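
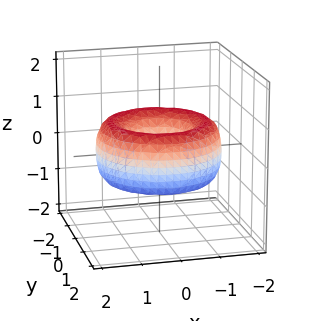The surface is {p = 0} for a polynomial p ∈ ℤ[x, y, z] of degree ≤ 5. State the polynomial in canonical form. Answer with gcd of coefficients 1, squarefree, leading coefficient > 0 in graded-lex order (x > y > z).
1. deg p = 4.
2. By symmetry, the surface is invariant under rotation about z: p = q(x² + y², z).
3. From the visible intercepts: a circular section at z = 0 has radius between 0 and 1; the surface avoids every integer z-axis point in the box.
4. Assembling these constraints gives the stated polynomial.

x^4 + 2*x^2*y^2 + y^4 - 3*x^2 - 3*y^2 + 2*z^2 + 1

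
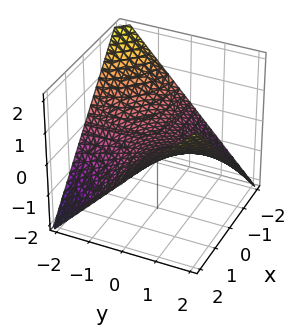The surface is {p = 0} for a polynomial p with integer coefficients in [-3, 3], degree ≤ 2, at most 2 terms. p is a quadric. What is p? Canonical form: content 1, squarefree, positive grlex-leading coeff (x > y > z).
(a) Degree: a hyperbolic paraboloid; a quadric, so deg p = 2.
(b) Reading off the gridlines: every point of the y-axis in the box is on the surface; the visible x-axis segment lies entirely on the surface; it crosses the z-axis at the gridline z = 0.
(c) Matching integer coefficients to the picture gives p.

x*y - 2*z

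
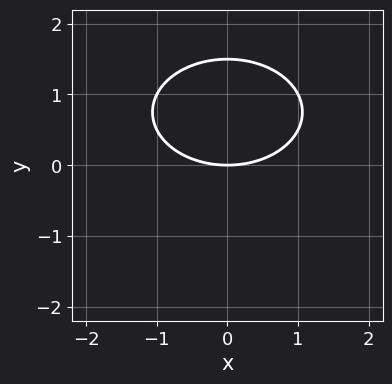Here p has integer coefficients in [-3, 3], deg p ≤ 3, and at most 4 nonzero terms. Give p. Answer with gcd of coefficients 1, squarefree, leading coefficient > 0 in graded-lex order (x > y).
x^2 + 2*y^2 - 3*y

First, degree: no degree-1 curve has this shape, so deg p = 2.
Next, symmetries: the x ↦ −x reflection is a symmetry, so x appears only in even powers.
Next, observable constraints: one x-axis crossing is at x = 0; it crosses the y-axis at the gridline y = 0.
Finally, the integer polynomial consistent with all of this is the stated p.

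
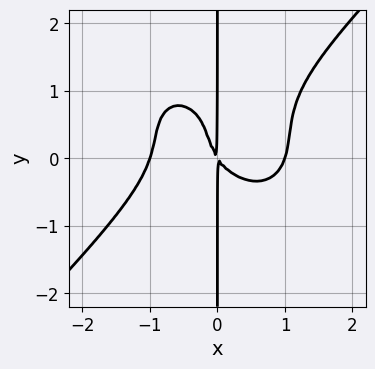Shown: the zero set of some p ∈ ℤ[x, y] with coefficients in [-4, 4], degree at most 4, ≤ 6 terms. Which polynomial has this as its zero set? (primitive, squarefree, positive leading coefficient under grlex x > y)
3*x^4 - 3*x*y^3 + 3*x*y^2 - 3*x^2 - 2*x*y

(a) Degree: the shape is more complex than any degree-3 curve, so deg p = 4.
(b) Checking where it meets the axes: the visible y-axis segment lies entirely on the curve; the x-axis gridline crossings are at x ∈ {-1, 1}.
(c) Together with the visible shape, these determine p as stated.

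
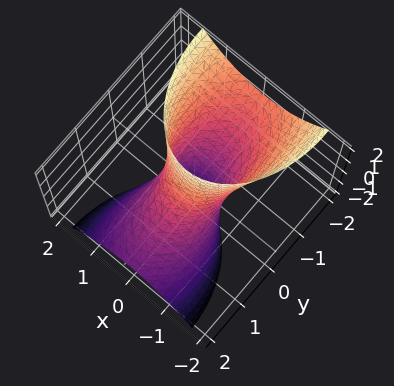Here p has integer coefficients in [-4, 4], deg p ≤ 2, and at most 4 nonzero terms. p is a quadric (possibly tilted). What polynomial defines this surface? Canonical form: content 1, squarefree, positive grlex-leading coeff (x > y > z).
2*x^2 + y^2 + 2*y*z - 1

deg p = 2.
Checking where it meets the axes: the y-axis gridline crossings are at y ∈ {-1, 1}; it misses every integer gridline on the z-axis.
Fitting integer coefficients to these (and the overall shape) gives p.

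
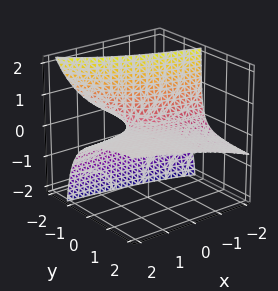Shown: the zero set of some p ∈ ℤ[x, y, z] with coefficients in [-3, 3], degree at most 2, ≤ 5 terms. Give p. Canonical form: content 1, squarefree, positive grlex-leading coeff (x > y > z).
x*y - x*z - 3*y*z - 3*z

First, degree: no degree-1 surface has this shape, so deg p = 2.
Next, reading off the gridlines: it meets the z-axis at z = 0 (among the integer gridlines); the visible y-axis segment lies entirely on the surface.
Finally, putting this together gives p. Check: (-2, 0, 0) on the x-axis lies on the surface, and p(-2, 0, 0) = 0. ✓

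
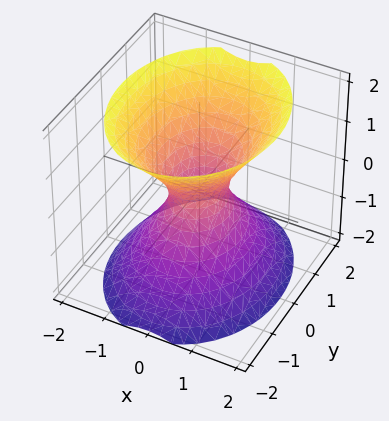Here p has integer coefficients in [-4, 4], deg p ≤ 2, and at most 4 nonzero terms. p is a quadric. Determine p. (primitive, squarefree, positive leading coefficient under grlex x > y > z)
Degree: an hourglass — one-sheet hyperboloid; a quadric, so deg p = 2.
Symmetries: the x ↦ −x reflection is a symmetry, so x appears only in even powers; mirror symmetry y ↦ −y ⇒ only even powers of y; mirror symmetry z ↦ −z ⇒ only even powers of z.
Reading off the gridlines: it misses every integer gridline on the z-axis.
Together with the visible shape, these determine p as stated.

3*x^2 + 2*y^2 - 2*z^2 - 1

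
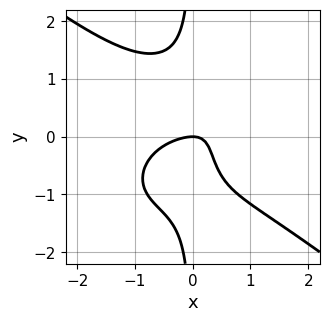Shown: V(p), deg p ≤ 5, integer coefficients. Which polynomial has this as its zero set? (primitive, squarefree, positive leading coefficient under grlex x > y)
x^4 + 2*x*y^3 + x^2 - 2*x*y + y

deg p = 4.
Checking where it meets the axes: one x-axis crossing is at x = 0; it crosses the y-axis at the gridline y = 0.
Matching integer coefficients to the picture gives p.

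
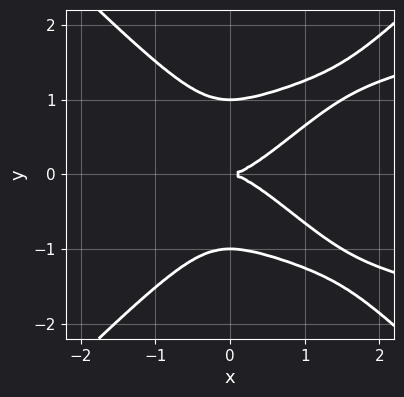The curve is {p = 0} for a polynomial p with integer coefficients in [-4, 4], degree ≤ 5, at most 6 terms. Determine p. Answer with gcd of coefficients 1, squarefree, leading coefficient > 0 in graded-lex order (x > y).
3*x^2*y^2 - 3*y^4 - 2*x^3 + 3*y^2

1. deg p = 4. A generic line meets the curve in up to 4 points.
2. Symmetries: the y ↦ −y reflection is a symmetry, so y appears only in even powers.
3. Against the integer gridlines: it meets the x-axis at x = 0 (among the integer gridlines); among the integer gridlines, it crosses the y-axis at y ∈ {-1, 0, 1}.
4. Putting this together gives p.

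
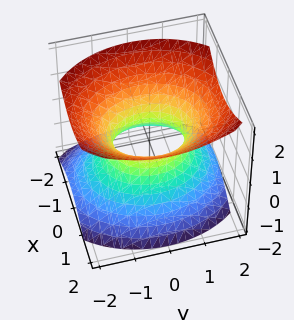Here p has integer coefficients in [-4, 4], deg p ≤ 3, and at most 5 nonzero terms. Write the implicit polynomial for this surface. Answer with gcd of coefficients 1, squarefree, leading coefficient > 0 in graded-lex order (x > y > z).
3*x^2 - x*z + 2*y^2 - 3*z^2 - 2

(a) Degree: no degree-1 surface has this shape, so deg p = 2.
(b) From the axis intercepts and sections: it misses every integer gridline on the z-axis; among the integer gridlines, it crosses the y-axis at y ∈ {-1, 1}.
(c) Fitting integer coefficients to these (and the overall shape) gives p.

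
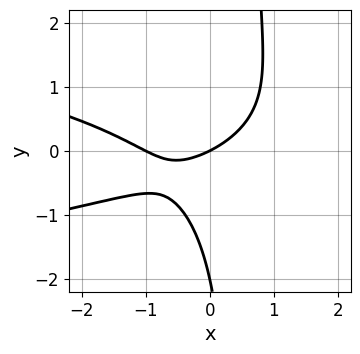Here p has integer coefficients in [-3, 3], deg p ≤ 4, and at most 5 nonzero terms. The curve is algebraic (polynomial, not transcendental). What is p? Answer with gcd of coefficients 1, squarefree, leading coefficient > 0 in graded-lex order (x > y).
2*x*y^2 + x^2 - y^2 + x - 2*y

Degree: no degree-2 curve has this shape, so deg p = 3.
Checking where it meets the axes: the x-axis gridline crossings are at x ∈ {-1, 0}; among the integer gridlines, it crosses the y-axis at y ∈ {-2, 0}.
Fitting integer coefficients to these (and the overall shape) gives p.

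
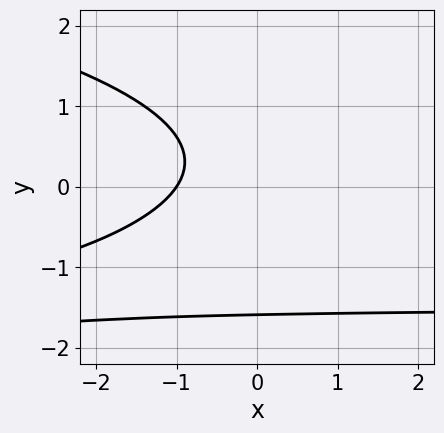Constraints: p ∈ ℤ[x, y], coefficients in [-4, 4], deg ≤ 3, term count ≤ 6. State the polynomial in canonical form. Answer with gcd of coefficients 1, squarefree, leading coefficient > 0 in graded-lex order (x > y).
2*y^3 + 2*x*y + 2*y^2 + 3*x + 3

Degree: the shape is more complex than any degree-2 curve, so deg p = 3.
Reading off the gridlines: one x-axis crossing is at x = -1.
The integer polynomial consistent with all of this is the stated p.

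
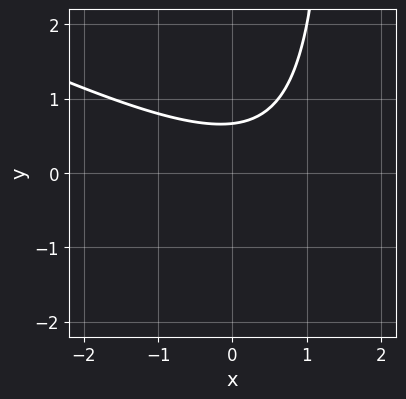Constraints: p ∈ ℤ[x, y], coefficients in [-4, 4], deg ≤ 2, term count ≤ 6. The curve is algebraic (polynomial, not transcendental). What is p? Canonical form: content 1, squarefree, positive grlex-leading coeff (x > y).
x^2 + 2*x*y - x - 3*y + 2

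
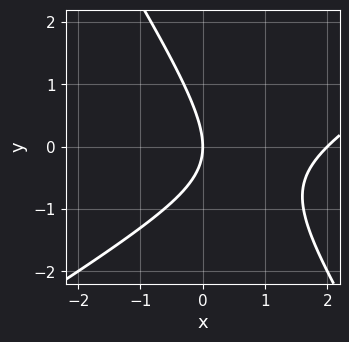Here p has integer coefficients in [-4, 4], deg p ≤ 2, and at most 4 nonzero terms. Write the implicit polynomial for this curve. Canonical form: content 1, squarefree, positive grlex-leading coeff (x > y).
1. deg p = 2. No degree-1 curve has this shape.
2. Checking where it meets the axes: the x-axis gridline crossings are at x ∈ {0, 2}; it meets the y-axis at y = 0 (among the integer gridlines).
3. These observations pin down the coefficients.

x^2 - x*y - y^2 - 2*x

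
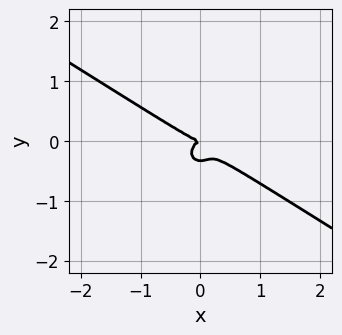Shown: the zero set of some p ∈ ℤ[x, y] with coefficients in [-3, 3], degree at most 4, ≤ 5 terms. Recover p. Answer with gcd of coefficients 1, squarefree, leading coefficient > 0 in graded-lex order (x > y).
2*x^3 + 2*x^2*y + 3*y^3 + y^2

1. deg p = 3.
2. Against the integer gridlines: one y-axis crossing is at y = 0; it meets the x-axis at x = 0 (among the integer gridlines).
3. Together with the visible shape, these determine p as stated.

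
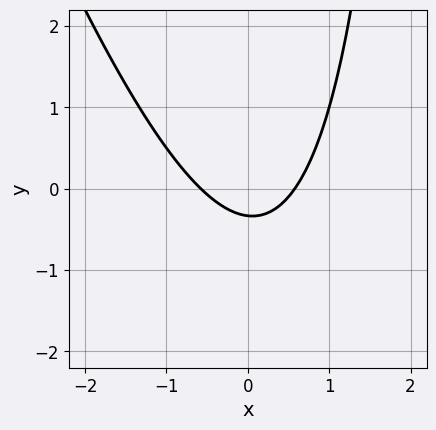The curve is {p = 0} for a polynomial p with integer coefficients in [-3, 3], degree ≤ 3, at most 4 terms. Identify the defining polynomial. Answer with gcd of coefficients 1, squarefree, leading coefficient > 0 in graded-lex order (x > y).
3*x^2 + x*y - 3*y - 1

1. Degree: no degree-1 curve has this shape, so deg p = 2.
2. The integer polynomial consistent with all of this is the stated p.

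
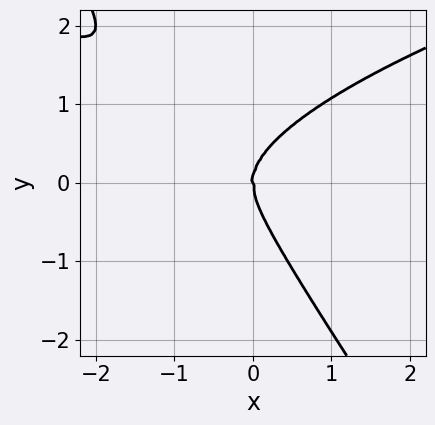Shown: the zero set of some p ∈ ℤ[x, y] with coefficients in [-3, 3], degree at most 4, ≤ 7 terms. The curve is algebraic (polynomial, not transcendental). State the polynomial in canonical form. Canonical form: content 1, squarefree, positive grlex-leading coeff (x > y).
3*x*y^3 + 2*y^4 - 2*x^3 - 2*x^2*y - 2*x*y^2

First, degree: the shape is more complex than any degree-3 curve, so deg p = 4.
Next, observable constraints: it meets the y-axis at y = 0 (among the integer gridlines); it crosses the x-axis at the gridline x = 0.
Finally, assembling these constraints gives the stated polynomial.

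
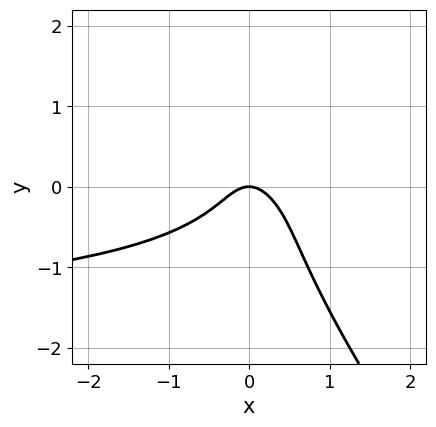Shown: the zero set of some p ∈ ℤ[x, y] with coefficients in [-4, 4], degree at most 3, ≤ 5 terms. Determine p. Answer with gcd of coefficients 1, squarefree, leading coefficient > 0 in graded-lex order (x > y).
x^2*y + 2*x*y^2 + y^3 + 2*x^2 + y

(a) The degree is 3 — a generic line meets the curve in up to 3 points.
(b) Reading off the gridlines: one y-axis crossing is at y = 0; it meets the x-axis at x = 0 (among the integer gridlines).
(c) Putting this together gives p.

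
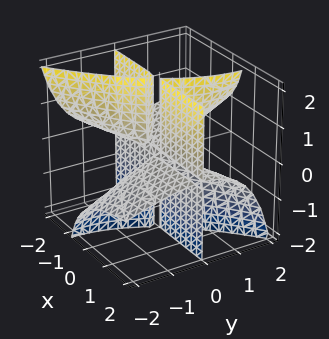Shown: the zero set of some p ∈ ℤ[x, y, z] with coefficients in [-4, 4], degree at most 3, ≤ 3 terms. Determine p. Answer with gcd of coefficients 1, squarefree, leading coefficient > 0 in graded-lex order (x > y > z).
The picture has 2 separate pieces.
deg p = 3.
From the axis intercepts and sections: it meets the y-axis at y = 0 (among the integer gridlines); every point of the z-axis in the box is on the surface.
Matching integer coefficients to the picture gives p.

3*x*y*z + y^3 - 2*y^2*z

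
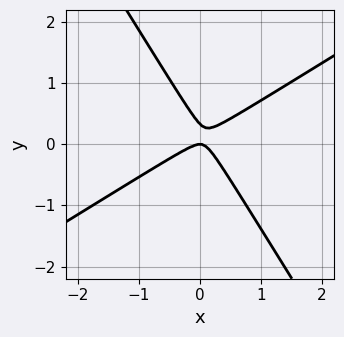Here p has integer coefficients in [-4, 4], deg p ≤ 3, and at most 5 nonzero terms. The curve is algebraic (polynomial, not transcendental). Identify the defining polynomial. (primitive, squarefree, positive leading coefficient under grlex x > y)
1. The degree is 2 — no degree-1 curve has this shape.
2. From the axis intercepts and sections: it meets the y-axis at y = 0 (among the integer gridlines); one x-axis crossing is at x = 0.
3. Matching integer coefficients to the picture gives p.

3*x^2 - 3*x*y - 3*y^2 + y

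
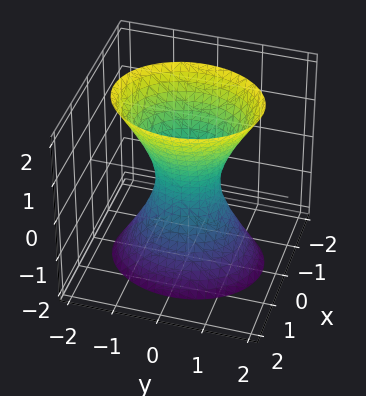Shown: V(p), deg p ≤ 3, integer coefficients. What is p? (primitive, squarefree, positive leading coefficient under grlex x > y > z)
1. The degree is 2 — an hourglass — one-sheet hyperboloid; a quadric.
2. Symmetries: mirror symmetry x ↦ −x ⇒ only even powers of x; mirror symmetry z ↦ −z ⇒ only even powers of z; mirror symmetry y ↦ −y ⇒ only even powers of y.
3. Reading off the gridlines: no z-intercept at any integer in the box.
4. Putting this together gives p.

3*x^2 + 2*y^2 - z^2 - 1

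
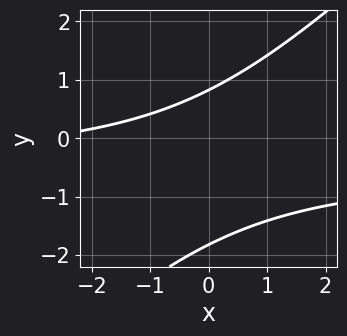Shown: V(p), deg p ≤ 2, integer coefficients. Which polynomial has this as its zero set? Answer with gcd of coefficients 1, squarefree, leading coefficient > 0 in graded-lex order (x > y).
1. The degree is 2 — a generic line meets the curve in up to 2 points.
2. Against the integer gridlines: it misses every integer gridline on the x-axis.
3. Together with the visible shape, these determine p as stated.

2*x*y - 2*y^2 + x - 2*y + 3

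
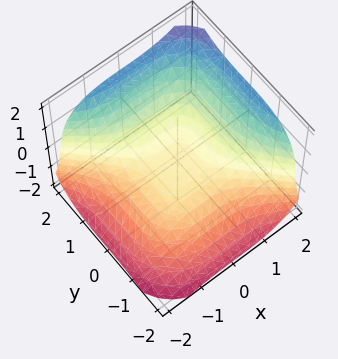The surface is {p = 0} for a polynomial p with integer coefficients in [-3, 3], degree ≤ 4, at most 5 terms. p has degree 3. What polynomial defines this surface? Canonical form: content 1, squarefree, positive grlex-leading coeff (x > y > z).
(a) Degree: no degree-2 surface has this shape, so deg p = 3.
(b) Putting this together gives p.

2*x^3 + 2*y^3 - 2*z^3 - 3*z - 1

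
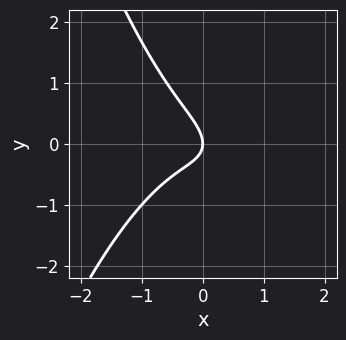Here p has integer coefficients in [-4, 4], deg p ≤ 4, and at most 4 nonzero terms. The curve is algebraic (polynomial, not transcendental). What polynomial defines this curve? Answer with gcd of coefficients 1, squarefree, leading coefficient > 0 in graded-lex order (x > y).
3*x^3 + 2*x*y + 3*y^2 + 2*x

1. Degree: no degree-2 curve has this shape, so deg p = 3.
2. From the visible intercepts: it meets the x-axis at x = 0 (among the integer gridlines); it meets the y-axis at y = 0 (among the integer gridlines).
3. Matching integer coefficients to the picture gives p.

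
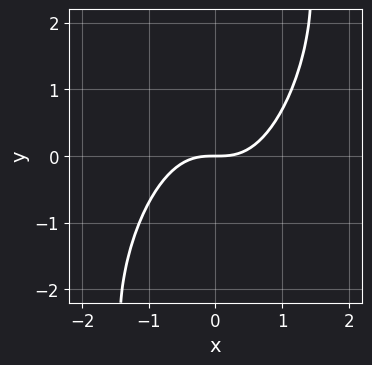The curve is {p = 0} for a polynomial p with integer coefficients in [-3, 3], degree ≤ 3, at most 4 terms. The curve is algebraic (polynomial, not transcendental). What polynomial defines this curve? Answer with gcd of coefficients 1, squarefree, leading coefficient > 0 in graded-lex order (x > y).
3*x^3 - 2*x^2*y + x*y^2 - 3*y

(a) The degree is 3 — the shape is more complex than any degree-2 curve.
(b) From the axis intercepts and sections: one y-axis crossing is at y = 0; it meets the x-axis at x = 0 (among the integer gridlines).
(c) These observations pin down the coefficients.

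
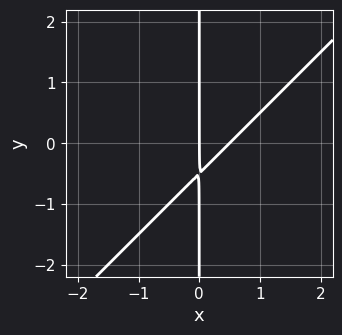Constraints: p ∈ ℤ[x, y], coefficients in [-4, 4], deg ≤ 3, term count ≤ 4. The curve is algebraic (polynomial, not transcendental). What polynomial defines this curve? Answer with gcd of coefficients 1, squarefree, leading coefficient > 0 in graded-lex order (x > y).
2*x^2 - 2*x*y - x

Degree: a generic line meets the curve in up to 2 points, so deg p = 2.
Against the integer gridlines: every point of the y-axis in the box is on the curve; it crosses the x-axis at the gridline x = 0.
Solving for integer coefficients yields p as stated.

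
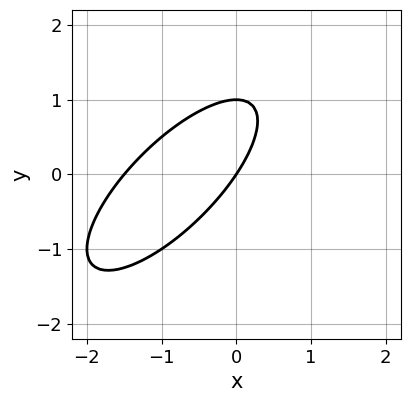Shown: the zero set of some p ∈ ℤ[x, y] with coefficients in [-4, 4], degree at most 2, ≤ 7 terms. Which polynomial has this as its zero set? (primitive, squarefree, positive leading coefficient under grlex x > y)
2*x^2 - 3*x*y + 2*y^2 + 3*x - 2*y

First, degree: a generic line meets the curve in up to 2 points, so deg p = 2.
Then, reading off the gridlines: one x-axis crossing is at x = 0; among the integer gridlines, it crosses the y-axis at y ∈ {0, 1}.
Finally, assembling these constraints gives the stated polynomial.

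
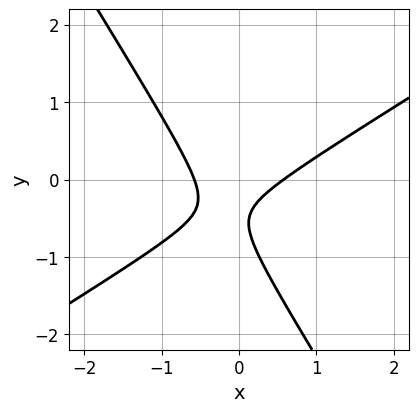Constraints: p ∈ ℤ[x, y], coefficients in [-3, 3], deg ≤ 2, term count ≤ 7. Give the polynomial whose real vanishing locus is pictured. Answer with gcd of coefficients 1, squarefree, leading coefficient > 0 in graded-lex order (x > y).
1. The degree is 2 — a generic line meets the curve in up to 2 points.
2. From the axis intercepts and sections: it misses every integer gridline on the y-axis.
3. Fitting integer coefficients to these (and the overall shape) gives p.

3*x^2 - 3*x*y - 3*y^2 - 3*y - 1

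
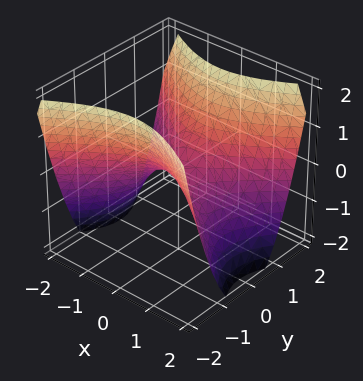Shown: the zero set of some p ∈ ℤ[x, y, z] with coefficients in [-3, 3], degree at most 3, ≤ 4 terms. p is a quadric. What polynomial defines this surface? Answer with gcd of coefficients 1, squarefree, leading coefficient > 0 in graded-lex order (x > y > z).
2*x^2 - 3*y^2 + 3*z

Degree: a hyperbolic paraboloid; a quadric, so deg p = 2.
Symmetries: mirror symmetry y ↦ −y ⇒ only even powers of y; the x ↦ −x reflection is a symmetry, so x appears only in even powers.
Reading off the gridlines: it meets the z-axis at z = 0 (among the integer gridlines); it meets the x-axis at x = 0 (among the integer gridlines).
These observations pin down the coefficients.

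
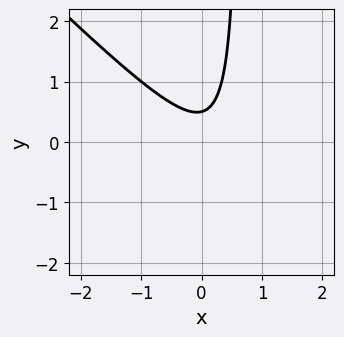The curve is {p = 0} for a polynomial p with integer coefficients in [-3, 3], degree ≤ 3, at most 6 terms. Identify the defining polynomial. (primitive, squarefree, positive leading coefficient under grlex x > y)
3*x^2 + 3*x*y - x - 2*y + 1

First, deg p = 2.
Then, observable constraints: no x-intercept at any integer in the box.
Finally, the integer polynomial consistent with all of this is the stated p.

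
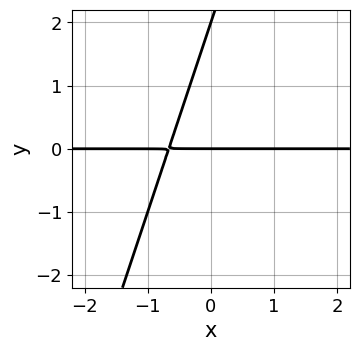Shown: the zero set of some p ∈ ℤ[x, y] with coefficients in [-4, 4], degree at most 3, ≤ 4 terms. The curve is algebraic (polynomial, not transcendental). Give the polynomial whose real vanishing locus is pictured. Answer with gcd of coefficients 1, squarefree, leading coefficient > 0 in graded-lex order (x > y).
3*x*y - y^2 + 2*y

First, the degree is 2 — the shape is more complex than any degree-1 curve.
Next, against the integer gridlines: every point of the x-axis in the box is on the curve; among the integer gridlines, it crosses the y-axis at y ∈ {0, 2}.
Finally, these observations pin down the coefficients.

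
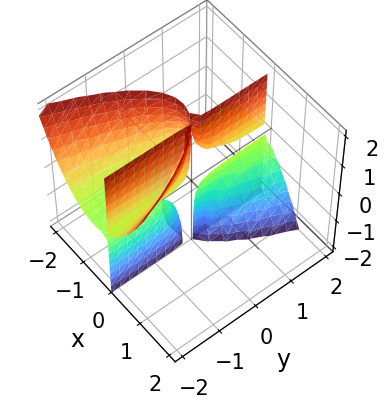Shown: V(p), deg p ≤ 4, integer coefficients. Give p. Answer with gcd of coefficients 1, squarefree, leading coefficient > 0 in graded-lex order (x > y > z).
3*x^3 + 2*x*y*z + 3*x^2

(a) I count 3 distinct pieces. Treating them together as one polynomial.
(b) The degree is 3 — no degree-2 surface has this shape.
(c) From the visible intercepts: every point of the y-axis in the box is on the surface; one x-axis crossing is at x = -1.
(d) The integer polynomial consistent with all of this is the stated p.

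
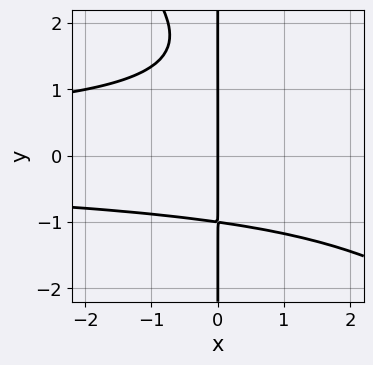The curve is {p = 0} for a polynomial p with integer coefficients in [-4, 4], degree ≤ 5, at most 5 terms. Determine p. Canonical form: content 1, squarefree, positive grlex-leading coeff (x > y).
x^2*y^2 + x*y^3 - 2*x*y^2 + 3*x

(a) The degree is 4 — the shape is more complex than any degree-3 curve.
(b) From the visible intercepts: it meets the x-axis at x = 0 (among the integer gridlines); every point of the y-axis in the box is on the curve.
(c) Together with the visible shape, these determine p as stated.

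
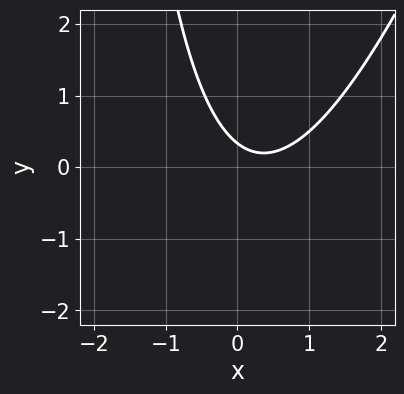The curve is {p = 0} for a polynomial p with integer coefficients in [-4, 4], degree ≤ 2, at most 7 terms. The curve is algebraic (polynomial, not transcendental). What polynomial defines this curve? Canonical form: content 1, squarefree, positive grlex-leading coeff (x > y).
(a) Degree: the shape is more complex than any degree-1 curve, so deg p = 2.
(b) Reading off the gridlines: the curve avoids every integer x-axis point in the box.
(c) Solving for integer coefficients yields p as stated.

3*x^2 - x*y - 2*x - 3*y + 1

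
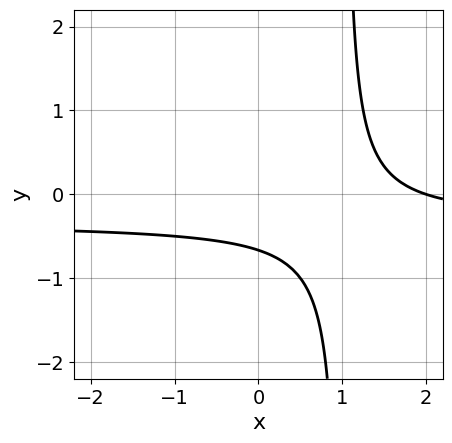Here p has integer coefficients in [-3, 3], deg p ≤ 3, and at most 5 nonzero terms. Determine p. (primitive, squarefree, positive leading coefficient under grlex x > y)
1. Degree: no degree-1 curve has this shape, so deg p = 2.
2. From the visible intercepts: it crosses the x-axis at the gridline x = 2.
3. These observations pin down the coefficients.

3*x*y + x - 3*y - 2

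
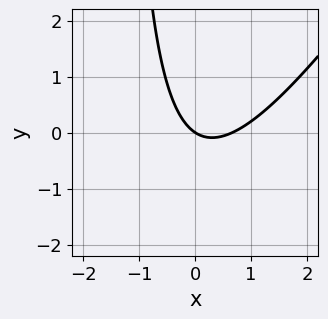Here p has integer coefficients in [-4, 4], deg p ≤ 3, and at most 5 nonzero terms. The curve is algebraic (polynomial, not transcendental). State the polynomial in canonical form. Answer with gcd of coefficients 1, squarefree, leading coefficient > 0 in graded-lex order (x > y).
First, deg p = 2. No degree-1 curve has this shape.
Next, checking where it meets the axes: it crosses the x-axis at the gridline x = 0; one y-axis crossing is at y = 0.
Finally, the integer polynomial consistent with all of this is the stated p.

3*x^2 - 2*x*y - 2*x - 3*y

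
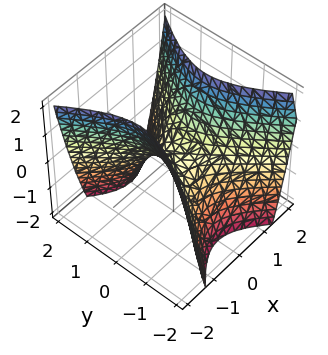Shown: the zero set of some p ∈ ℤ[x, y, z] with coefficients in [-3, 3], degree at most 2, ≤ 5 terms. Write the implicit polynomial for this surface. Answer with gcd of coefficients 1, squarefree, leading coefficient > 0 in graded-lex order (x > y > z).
(a) The degree is 2 — a saddle surface; a quadric.
(b) Symmetries: it's symmetric under y → −y, forcing even powers of y; mirror symmetry x ↦ −x ⇒ only even powers of x.
(c) Reading off the gridlines: it crosses the y-axis at the gridline y = 0; it meets the z-axis at z = 0 (among the integer gridlines).
(d) Putting this together gives p.

3*x^2 - 2*y^2 - 2*z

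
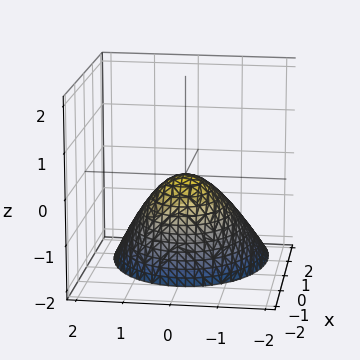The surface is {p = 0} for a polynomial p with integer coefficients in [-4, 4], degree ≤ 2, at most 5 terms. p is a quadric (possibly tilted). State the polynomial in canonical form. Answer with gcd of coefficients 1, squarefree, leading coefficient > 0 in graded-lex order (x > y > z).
2*x^2 + 2*x*z + 3*y^2 + 3*z

1. The degree is 2 — the shape is more complex than any degree-1 surface.
2. Against the integer gridlines: it meets the y-axis at y = 0 (among the integer gridlines); it crosses the x-axis at the gridline x = 0; it crosses the z-axis at the gridline z = 0.
3. Putting this together gives p.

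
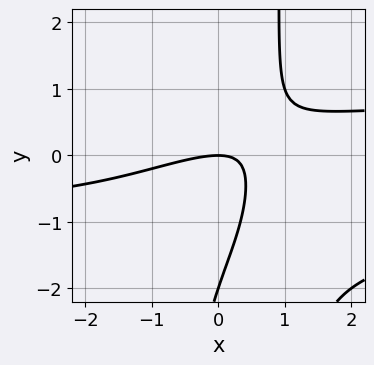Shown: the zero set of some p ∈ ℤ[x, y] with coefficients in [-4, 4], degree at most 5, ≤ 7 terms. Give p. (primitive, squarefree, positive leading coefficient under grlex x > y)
1. The degree is 4 — the shape is more complex than any degree-3 curve.
2. Observable constraints: the y-axis gridline crossings are at y ∈ {-2, 0}; it crosses the x-axis at the gridline x = 0.
3. The integer polynomial consistent with all of this is the stated p.

x^2*y^2 - x^2 + 3*x*y - y^2 - 2*y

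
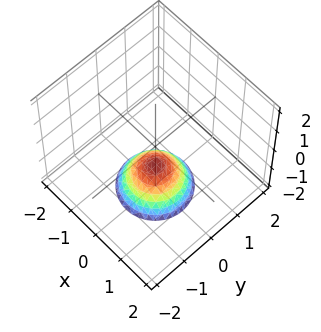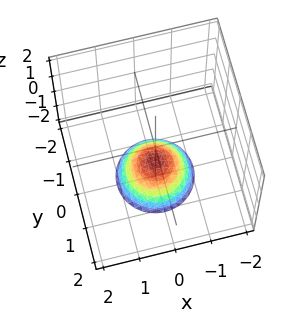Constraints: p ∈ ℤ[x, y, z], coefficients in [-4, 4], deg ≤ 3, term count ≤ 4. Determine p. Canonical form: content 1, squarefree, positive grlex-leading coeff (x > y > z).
x^2 + y^2 + z + 1

First, deg p = 2. The shape is more complex than any degree-1 surface.
Next, by symmetry, every cross-section ⟂ z is a circle, so x, y appear only via x² + y².
Then, observable constraints: it misses every integer gridline on the x-axis; a circular section at z = -2 has radius exactly 1; one z-axis crossing is at z = -1; no y-intercept at any integer in the box.
Finally, matching integer coefficients to the picture gives p.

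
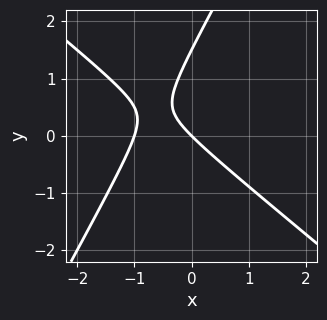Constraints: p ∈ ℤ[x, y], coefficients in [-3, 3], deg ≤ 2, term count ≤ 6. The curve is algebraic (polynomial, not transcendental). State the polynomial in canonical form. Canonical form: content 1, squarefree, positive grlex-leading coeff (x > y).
3*x^2 + 2*x*y - 2*y^2 + 3*x + 3*y

The degree is 2 — a generic line meets the curve in up to 2 points.
From the visible intercepts: among the integer gridlines, it crosses the x-axis at x ∈ {-1, 0}; it meets the y-axis at y = 0 (among the integer gridlines).
These observations pin down the coefficients.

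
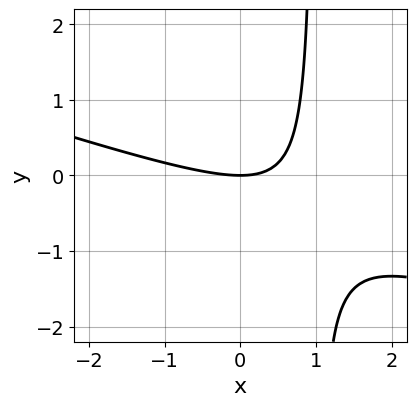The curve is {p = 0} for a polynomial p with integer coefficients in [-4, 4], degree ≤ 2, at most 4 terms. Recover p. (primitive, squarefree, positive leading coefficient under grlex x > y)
The degree is 2 — a generic line meets the curve in up to 2 points.
Observable constraints: it crosses the y-axis at the gridline y = 0; it meets the x-axis at x = 0 (among the integer gridlines).
The integer polynomial consistent with all of this is the stated p.

x^2 + 3*x*y - 3*y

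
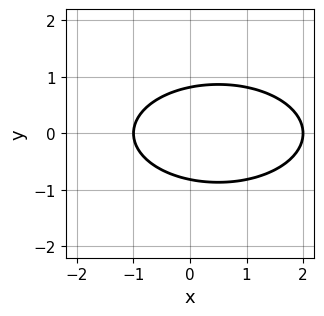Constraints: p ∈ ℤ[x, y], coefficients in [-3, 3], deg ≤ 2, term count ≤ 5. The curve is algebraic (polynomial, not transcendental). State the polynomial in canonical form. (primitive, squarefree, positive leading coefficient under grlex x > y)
x^2 + 3*y^2 - x - 2

First, the degree is 2 — a generic line meets the curve in up to 2 points.
Then, symmetries: it's symmetric under y → −y, forcing even powers of y.
Next, observable constraints: the x-axis gridline crossings are at x ∈ {-1, 2}.
Finally, putting this together gives p.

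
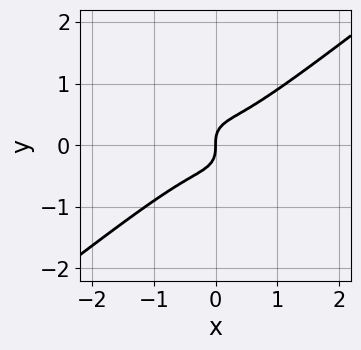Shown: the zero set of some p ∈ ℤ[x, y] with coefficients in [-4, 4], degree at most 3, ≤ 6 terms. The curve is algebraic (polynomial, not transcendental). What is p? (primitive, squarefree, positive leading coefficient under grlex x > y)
The degree is 3 — the shape is more complex than any degree-2 curve.
Reading off the gridlines: one x-axis crossing is at x = 0; it meets the y-axis at y = 0 (among the integer gridlines).
The integer polynomial consistent with all of this is the stated p.

3*x^3 - 2*x^2*y - 3*y^3 + x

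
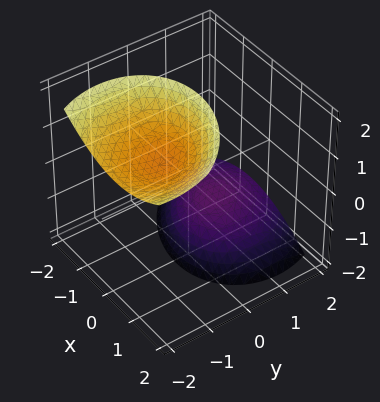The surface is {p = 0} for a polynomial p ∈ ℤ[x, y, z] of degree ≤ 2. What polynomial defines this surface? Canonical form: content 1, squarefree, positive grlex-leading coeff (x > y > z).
1. There are 2 components. They look like related sheets of one shape, so recover p as a whole.
2. deg p = 2. The shape is more complex than any degree-1 surface.
3. Observable constraints: the surface avoids every integer y-axis point in the box; it misses every integer gridline on the x-axis.
4. Putting this together gives p.

2*x^2 + x*y + 2*y^2 + 3*y*z - z^2 + 2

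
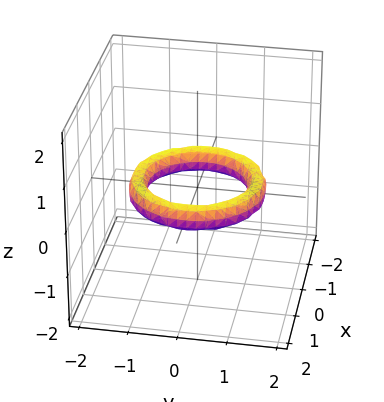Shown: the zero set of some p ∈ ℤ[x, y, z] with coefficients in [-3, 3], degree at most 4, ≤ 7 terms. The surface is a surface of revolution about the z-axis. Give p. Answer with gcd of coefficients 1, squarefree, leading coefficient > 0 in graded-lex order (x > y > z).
x^4 + 2*x^2*y^2 + y^4 - 3*x^2 - 3*y^2 + 3*z^2 + 2

(a) The degree is 4 — no degree-3 surface has this shape.
(b) Symmetries: rotational symmetry about the z-axis ⇒ p depends on x, y only through x² + y².
(c) From the visible intercepts: among the integer gridlines, it crosses the x-axis at x ∈ {-1, 1}; the surface avoids every integer z-axis point in the box.
(d) These observations pin down the coefficients. Check: (0, 1, 0) on the y-axis lies on the surface, and p(0, 1, 0) = 0. ✓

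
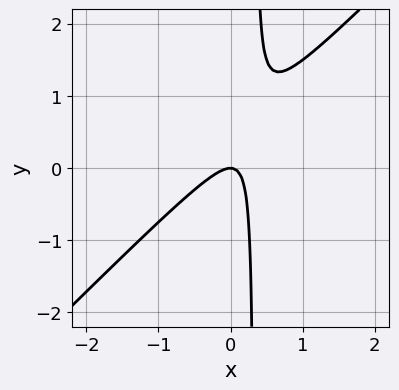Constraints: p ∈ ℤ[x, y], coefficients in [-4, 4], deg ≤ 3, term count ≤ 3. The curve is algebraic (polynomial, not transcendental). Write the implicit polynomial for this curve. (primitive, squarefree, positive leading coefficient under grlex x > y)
First, deg p = 2. A generic line meets the curve in up to 2 points.
Next, checking where it meets the axes: it crosses the x-axis at the gridline x = 0; one y-axis crossing is at y = 0.
Finally, solving for integer coefficients yields p as stated.

3*x^2 - 3*x*y + y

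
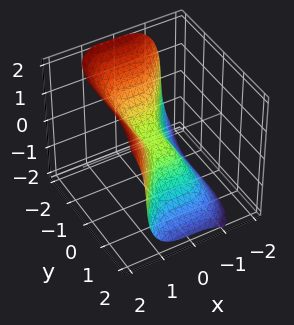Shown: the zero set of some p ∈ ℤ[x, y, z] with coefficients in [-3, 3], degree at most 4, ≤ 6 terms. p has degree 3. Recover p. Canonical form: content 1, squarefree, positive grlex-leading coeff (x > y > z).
3*x^3 - y^3 - z^3 - z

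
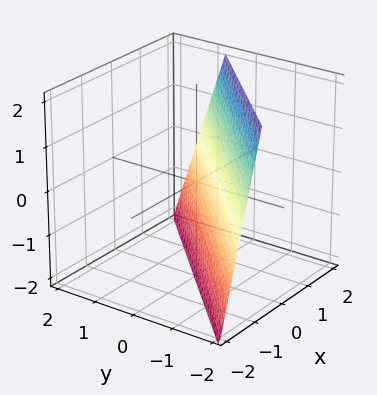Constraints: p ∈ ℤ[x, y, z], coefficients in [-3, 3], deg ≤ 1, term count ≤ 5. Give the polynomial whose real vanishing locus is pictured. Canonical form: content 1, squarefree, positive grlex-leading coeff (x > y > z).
(a) deg p = 1. Every cross-section is a straight line — this is a plane.
(b) Against the integer gridlines: it meets the z-axis at z = -2 (among the integer gridlines).
(c) Together with the visible shape, these determine p as stated.

3*x - 3*y - z - 2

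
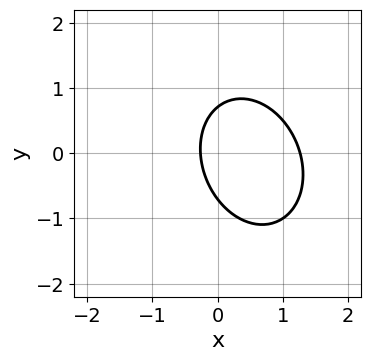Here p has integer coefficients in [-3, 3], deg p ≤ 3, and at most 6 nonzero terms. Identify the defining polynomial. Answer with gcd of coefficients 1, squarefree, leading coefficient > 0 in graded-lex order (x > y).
3*x^2 + x*y + 2*y^2 - 3*x - 1

1. Degree: no degree-1 curve has this shape, so deg p = 2.
2. The integer polynomial consistent with all of this is the stated p.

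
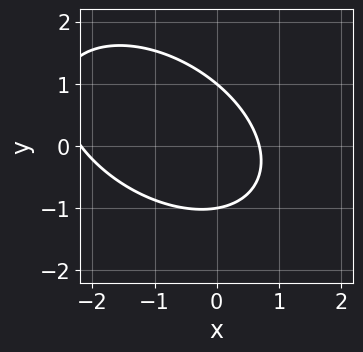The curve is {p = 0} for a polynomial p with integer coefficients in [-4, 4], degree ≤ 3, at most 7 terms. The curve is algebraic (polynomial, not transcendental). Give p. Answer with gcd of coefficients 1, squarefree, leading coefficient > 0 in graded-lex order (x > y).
2*x^2 + 2*x*y + 3*y^2 + 3*x - 3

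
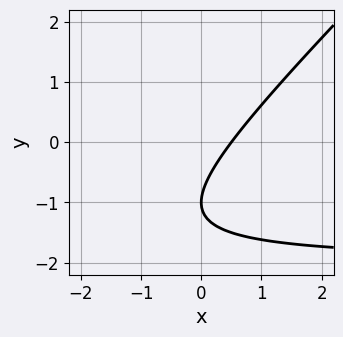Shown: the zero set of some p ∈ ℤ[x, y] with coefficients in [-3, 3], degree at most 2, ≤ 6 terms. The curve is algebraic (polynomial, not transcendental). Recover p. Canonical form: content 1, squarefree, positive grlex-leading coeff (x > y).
x*y - y^2 + 2*x - 2*y - 1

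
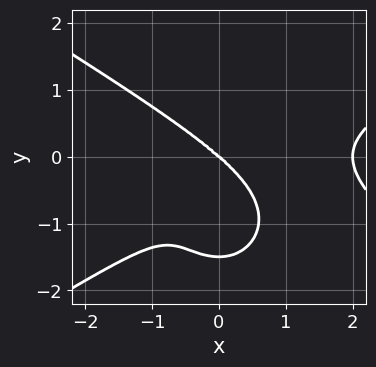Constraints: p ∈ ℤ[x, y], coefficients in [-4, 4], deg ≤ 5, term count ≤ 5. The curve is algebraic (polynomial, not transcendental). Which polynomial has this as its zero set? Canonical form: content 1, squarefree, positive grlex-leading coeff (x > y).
x^4 - 2*x^2*y^2 - 2*y^4 - 2*x^3 - 3*y^3

First, the degree is 4 — a generic line meets the curve in up to 4 points.
Then, checking where it meets the axes: one y-axis crossing is at y = 0; the x-axis gridline crossings are at x ∈ {0, 2}.
Finally, assembling these constraints gives the stated polynomial.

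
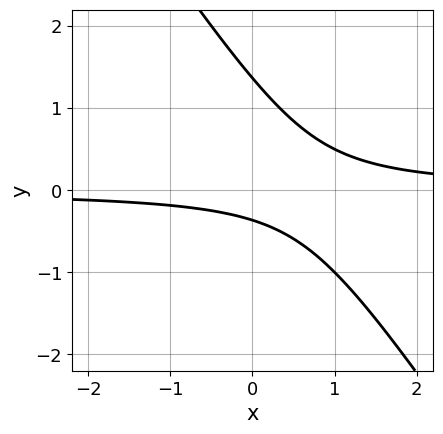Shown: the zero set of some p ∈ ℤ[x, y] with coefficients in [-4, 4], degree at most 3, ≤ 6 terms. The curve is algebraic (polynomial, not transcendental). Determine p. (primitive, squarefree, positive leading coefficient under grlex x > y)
3*x*y + 2*y^2 - 2*y - 1

(a) deg p = 2. A generic line meets the curve in up to 2 points.
(b) Reading off the gridlines: it misses every integer gridline on the x-axis.
(c) Assembling these constraints gives the stated polynomial.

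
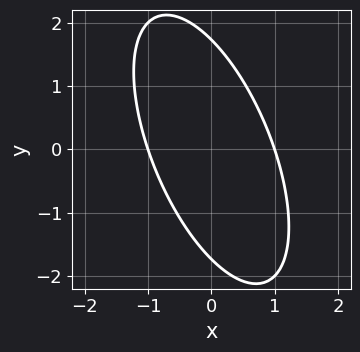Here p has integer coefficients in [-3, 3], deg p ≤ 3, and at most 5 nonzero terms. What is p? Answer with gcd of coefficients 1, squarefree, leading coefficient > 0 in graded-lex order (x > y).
3*x^2 + 2*x*y + y^2 - 3

1. deg p = 2. The shape is more complex than any degree-1 curve.
2. From the axis intercepts and sections: the x-axis gridline crossings are at x ∈ {-1, 1}.
3. Solving for integer coefficients yields p as stated.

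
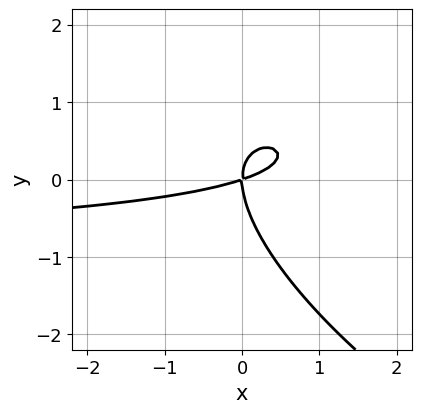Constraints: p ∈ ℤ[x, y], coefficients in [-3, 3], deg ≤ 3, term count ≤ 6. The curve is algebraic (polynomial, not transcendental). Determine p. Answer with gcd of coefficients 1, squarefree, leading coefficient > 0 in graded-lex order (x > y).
Degree: a generic line meets the curve in up to 3 points, so deg p = 3.
Observable constraints: it crosses the y-axis at the gridline y = 0; it meets the x-axis at x = 0 (among the integer gridlines).
Solving for integer coefficients yields p as stated.

x^2*y + 2*x*y^2 + 2*y^3 + x^2 - 3*x*y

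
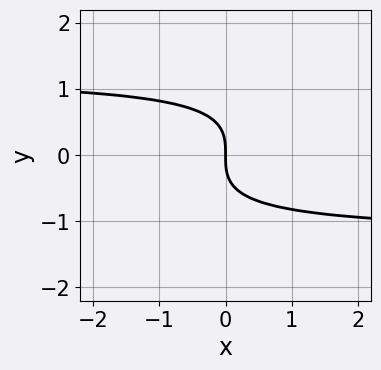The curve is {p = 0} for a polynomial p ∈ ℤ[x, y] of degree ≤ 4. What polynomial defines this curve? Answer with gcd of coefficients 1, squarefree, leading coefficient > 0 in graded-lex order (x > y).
1. Degree: no degree-2 curve has this shape, so deg p = 3.
2. From the visible intercepts: it meets the x-axis at x = 0 (among the integer gridlines); it meets the y-axis at y = 0 (among the integer gridlines).
3. The integer polynomial consistent with all of this is the stated p.

2*x*y^2 - 3*y^3 - 3*x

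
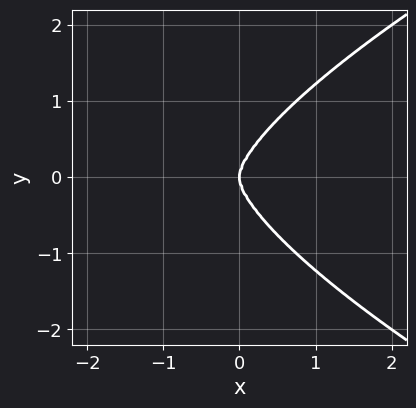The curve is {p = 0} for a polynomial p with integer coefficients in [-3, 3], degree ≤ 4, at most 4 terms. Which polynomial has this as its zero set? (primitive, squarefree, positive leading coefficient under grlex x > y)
First, the degree is 4 — the shape is more complex than any degree-3 curve.
Then, symmetries: mirror symmetry y ↦ −y ⇒ only even powers of y.
Then, reading off the gridlines: it meets the x-axis at x = 0 (among the integer gridlines); it crosses the y-axis at the gridline y = 0.
Finally, solving for integer coefficients yields p as stated.

2*y^4 - 3*x^3 - x*y^2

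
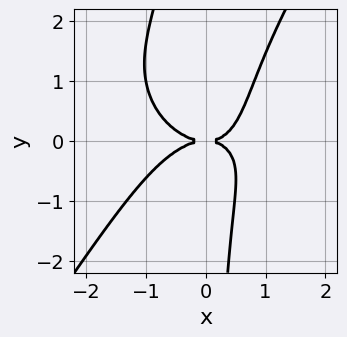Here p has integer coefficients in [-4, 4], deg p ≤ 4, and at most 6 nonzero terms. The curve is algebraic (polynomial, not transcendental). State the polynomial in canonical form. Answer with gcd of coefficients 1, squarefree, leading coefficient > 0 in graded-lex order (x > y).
2*x^4 + 2*x^2*y^2 - 2*x*y^3 + 3*x*y^2 - 3*y^2

deg p = 4. The shape is more complex than any degree-3 curve.
Against the integer gridlines: one y-axis crossing is at y = 0; it crosses the x-axis at the gridline x = 0.
Matching integer coefficients to the picture gives p.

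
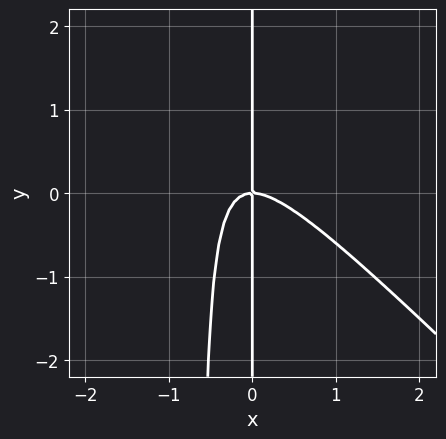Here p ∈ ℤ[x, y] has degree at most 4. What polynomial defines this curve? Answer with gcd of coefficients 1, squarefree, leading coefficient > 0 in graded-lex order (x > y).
3*x^3 + 3*x^2*y + 2*x*y

(a) The degree is 3 — no degree-2 curve has this shape.
(b) Reading off the gridlines: the visible y-axis segment lies entirely on the curve; it crosses the x-axis at the gridline x = 0.
(c) Fitting integer coefficients to these (and the overall shape) gives p.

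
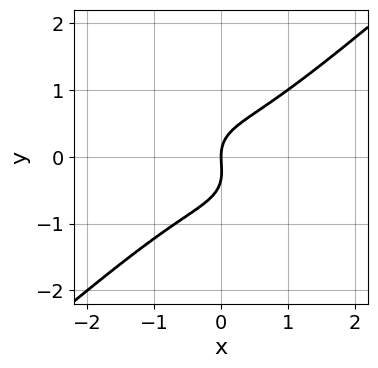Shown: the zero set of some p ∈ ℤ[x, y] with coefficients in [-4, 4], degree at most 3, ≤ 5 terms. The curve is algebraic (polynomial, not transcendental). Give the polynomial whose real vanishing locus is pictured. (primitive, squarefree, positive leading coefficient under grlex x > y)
2*x^3 - 3*y^3 - y^2 + 2*x

First, deg p = 3. A generic line meets the curve in up to 3 points.
Then, from the axis intercepts and sections: it meets the x-axis at x = 0 (among the integer gridlines); it meets the y-axis at y = 0 (among the integer gridlines).
Finally, assembling these constraints gives the stated polynomial.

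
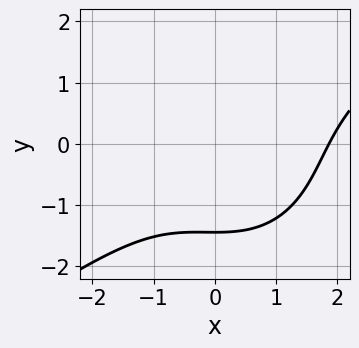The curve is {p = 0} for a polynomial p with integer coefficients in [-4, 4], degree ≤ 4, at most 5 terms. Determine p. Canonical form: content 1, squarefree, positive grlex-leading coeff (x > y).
x^3 - x^2*y - y^3 - x^2 - 3

(a) The degree is 3 — a generic line meets the curve in up to 3 points.
(b) Matching integer coefficients to the picture gives p.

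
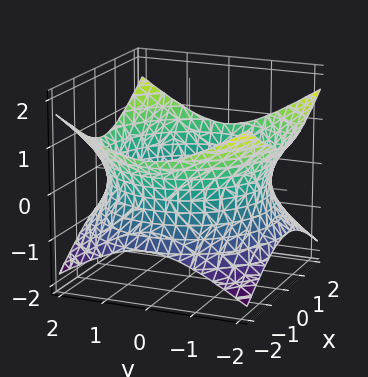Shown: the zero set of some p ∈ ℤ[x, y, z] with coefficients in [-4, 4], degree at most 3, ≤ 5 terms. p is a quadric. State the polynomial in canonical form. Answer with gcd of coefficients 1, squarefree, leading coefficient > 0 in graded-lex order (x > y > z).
x^2 + y^2 - 2*z^2 - 3

First, deg p = 2. An hourglass — one-sheet hyperboloid; a quadric.
Then, symmetry: the z-axis is an axis of rotation, so x and y enter only as x² + y²; the z ↦ −z reflection is a symmetry, so z appears only in even powers.
Next, checking where it meets the axes: no z-intercept at any integer in the box; a circular section at z = 0 has radius between 1 and 2.
Finally, solving for integer coefficients yields p as stated.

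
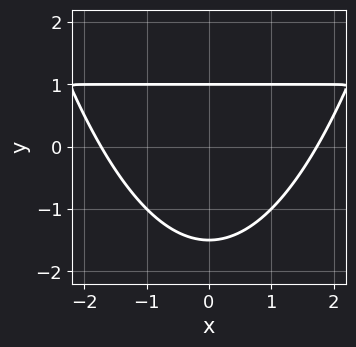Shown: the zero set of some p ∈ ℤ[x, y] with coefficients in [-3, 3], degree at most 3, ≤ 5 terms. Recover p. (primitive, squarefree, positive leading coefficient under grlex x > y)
x^2*y - x^2 - 2*y^2 - y + 3

1. The degree is 3 — the shape is more complex than any degree-2 curve.
2. Symmetries: it's symmetric under x → −x, forcing even powers of x.
3. Reading off the gridlines: one y-axis crossing is at y = 1.
4. These observations pin down the coefficients.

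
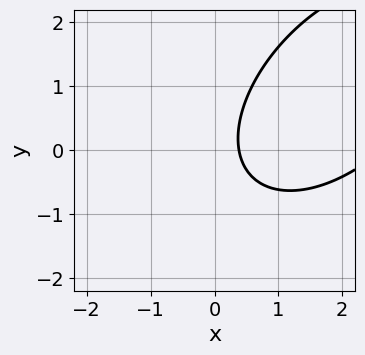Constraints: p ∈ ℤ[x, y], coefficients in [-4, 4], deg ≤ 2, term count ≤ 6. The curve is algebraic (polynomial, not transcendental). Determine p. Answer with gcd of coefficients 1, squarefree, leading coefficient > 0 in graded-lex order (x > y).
First, deg p = 2. No degree-1 curve has this shape.
Next, checking where it meets the axes: the curve avoids every integer y-axis point in the box.
Finally, putting this together gives p.

x^2 - x*y + y^2 - 3*x + 1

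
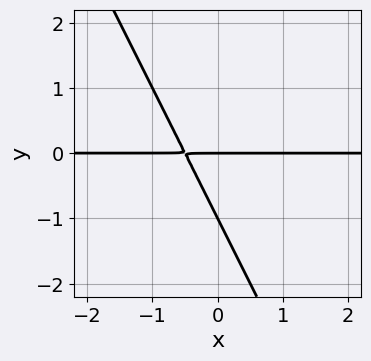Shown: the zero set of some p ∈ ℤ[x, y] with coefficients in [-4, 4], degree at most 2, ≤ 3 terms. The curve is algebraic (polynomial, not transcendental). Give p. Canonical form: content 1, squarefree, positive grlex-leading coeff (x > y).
(a) Degree: the shape is more complex than any degree-1 curve, so deg p = 2.
(b) From the visible intercepts: every point of the x-axis in the box is on the curve; the y-axis gridline crossings are at y ∈ {-1, 0}.
(c) Putting this together gives p.

2*x*y + y^2 + y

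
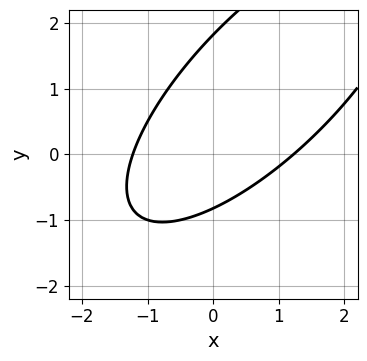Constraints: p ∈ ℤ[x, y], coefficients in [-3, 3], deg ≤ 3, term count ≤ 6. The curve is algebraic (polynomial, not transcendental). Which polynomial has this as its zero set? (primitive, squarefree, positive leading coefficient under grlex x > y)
2*x^2 - 3*x*y + 2*y^2 - 2*y - 3

(a) Degree: the shape is more complex than any degree-1 curve, so deg p = 2.
(b) Putting this together gives p.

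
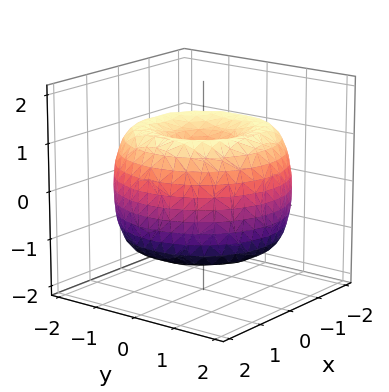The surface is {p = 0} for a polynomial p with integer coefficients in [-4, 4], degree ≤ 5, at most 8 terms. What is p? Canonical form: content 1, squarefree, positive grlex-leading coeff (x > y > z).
x^4 + 2*x^2*y^2 + y^4 - 3*x^2 - 3*y^2 + 2*z^2 - 1

First, degree: a generic line meets the surface in up to 4 points, so deg p = 4.
Then, symmetries: the surface is invariant under rotation about z: p = q(x² + y², z).
Next, reading off the gridlines: a circular section at z = 1 has radius between 0 and 1.
Finally, solving for integer coefficients yields p as stated.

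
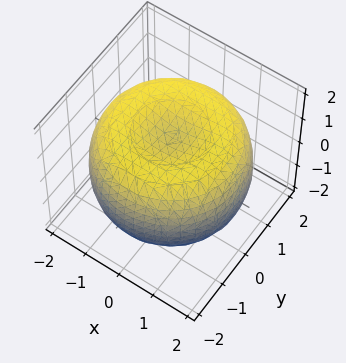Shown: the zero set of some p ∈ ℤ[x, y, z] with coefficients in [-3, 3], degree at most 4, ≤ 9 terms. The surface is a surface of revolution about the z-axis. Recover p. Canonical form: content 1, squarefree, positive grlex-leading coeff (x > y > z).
(a) Degree: a generic line meets the surface in up to 4 points, so deg p = 4.
(b) Symmetries: the z-axis is an axis of rotation, so x and y enter only as x² + y².
(c) From the axis intercepts and sections: a circular section at z = 0 has radius between 1 and 2; the z-axis gridline crossings are at z ∈ {-1, 1}.
(d) Matching integer coefficients to the picture gives p.

x^4 + 2*x^2*y^2 + y^4 - 3*x^2 - 3*y^2 + 3*z^2 - 3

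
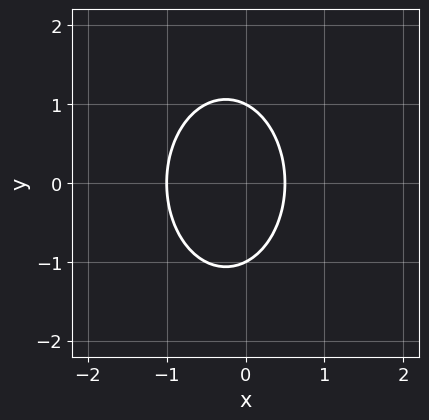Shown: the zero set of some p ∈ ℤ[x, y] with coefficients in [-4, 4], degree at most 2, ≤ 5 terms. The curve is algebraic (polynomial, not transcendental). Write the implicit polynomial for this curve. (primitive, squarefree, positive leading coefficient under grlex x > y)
2*x^2 + y^2 + x - 1

Degree: a generic line meets the curve in up to 2 points, so deg p = 2.
Symmetries: it's symmetric under y → −y, forcing even powers of y.
Checking where it meets the axes: among the integer gridlines, it crosses the y-axis at y ∈ {-1, 1}; one x-axis crossing is at x = -1.
Assembling these constraints gives the stated polynomial.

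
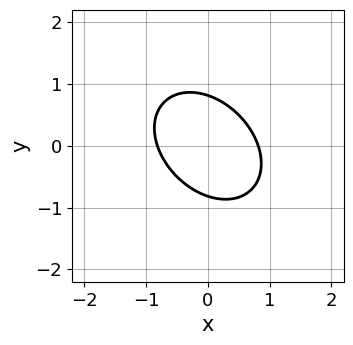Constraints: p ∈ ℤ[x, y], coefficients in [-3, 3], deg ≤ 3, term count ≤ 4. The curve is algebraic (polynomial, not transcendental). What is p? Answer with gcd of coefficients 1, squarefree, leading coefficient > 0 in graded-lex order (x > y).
deg p = 2. A generic line meets the curve in up to 2 points.
Solving for integer coefficients yields p as stated.

3*x^2 + 2*x*y + 3*y^2 - 2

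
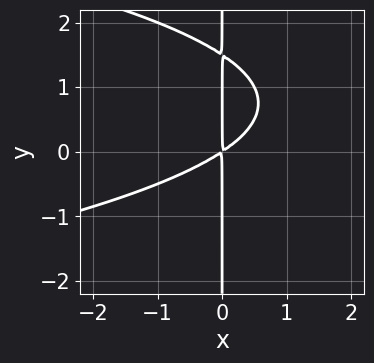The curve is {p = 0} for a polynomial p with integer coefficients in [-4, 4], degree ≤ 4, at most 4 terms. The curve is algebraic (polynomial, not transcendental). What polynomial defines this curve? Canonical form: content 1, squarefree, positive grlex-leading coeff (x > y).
1. Degree: no degree-2 curve has this shape, so deg p = 3.
2. From the axis intercepts and sections: every point of the y-axis in the box is on the curve.
3. Assembling these constraints gives the stated polynomial.

2*x*y^2 + 2*x^2 - 3*x*y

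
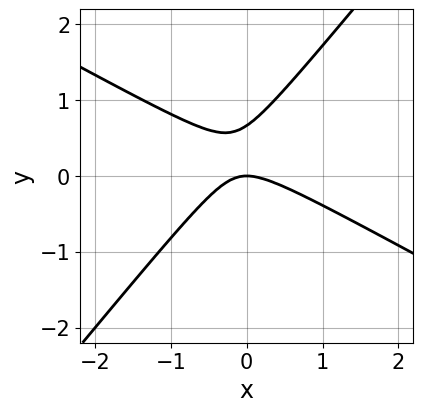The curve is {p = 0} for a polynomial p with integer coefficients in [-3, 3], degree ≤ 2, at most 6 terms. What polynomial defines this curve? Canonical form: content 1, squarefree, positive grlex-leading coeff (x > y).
1. deg p = 2. The shape is more complex than any degree-1 curve.
2. From the visible intercepts: one y-axis crossing is at y = 0; one x-axis crossing is at x = 0.
3. These observations pin down the coefficients.

2*x^2 + 2*x*y - 3*y^2 + 2*y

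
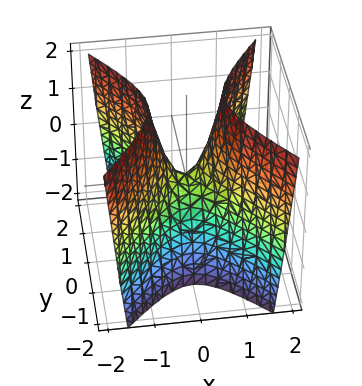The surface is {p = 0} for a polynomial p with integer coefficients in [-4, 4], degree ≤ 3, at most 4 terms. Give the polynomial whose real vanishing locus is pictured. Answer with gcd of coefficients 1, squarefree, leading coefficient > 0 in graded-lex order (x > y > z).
3*x^2 - 2*y^2 - z

The degree is 2 — a saddle surface; a quadric.
Symmetries: mirror symmetry x ↦ −x ⇒ only even powers of x; it's symmetric under y → −y, forcing even powers of y.
Reading off the gridlines: it crosses the y-axis at the gridline y = 0; one x-axis crossing is at x = 0; one z-axis crossing is at z = 0.
Together with the visible shape, these determine p as stated.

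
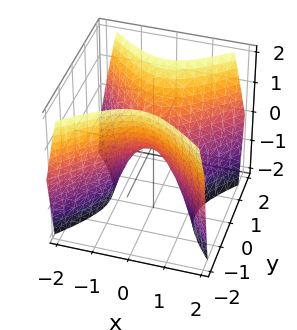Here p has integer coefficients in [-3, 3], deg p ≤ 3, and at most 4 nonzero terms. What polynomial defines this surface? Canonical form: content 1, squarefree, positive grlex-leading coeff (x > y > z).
3*x^2 - 3*y^2 + 2*z

1. deg p = 2.
2. Symmetries: mirror symmetry y ↦ −y ⇒ only even powers of y; mirror symmetry x ↦ −x ⇒ only even powers of x.
3. Checking where it meets the axes: it crosses the y-axis at the gridline y = 0; it crosses the x-axis at the gridline x = 0.
4. Assembling these constraints gives the stated polynomial.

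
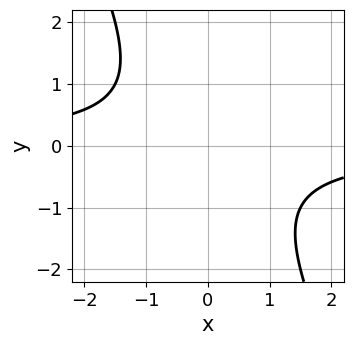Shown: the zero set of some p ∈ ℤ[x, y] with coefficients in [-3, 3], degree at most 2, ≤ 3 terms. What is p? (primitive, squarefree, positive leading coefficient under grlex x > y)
First, deg p = 2. A generic line meets the curve in up to 2 points.
Next, from the visible intercepts: no x-intercept at any integer in the box; it misses every integer gridline on the y-axis.
Finally, these observations pin down the coefficients.

2*x*y + y^2 + 2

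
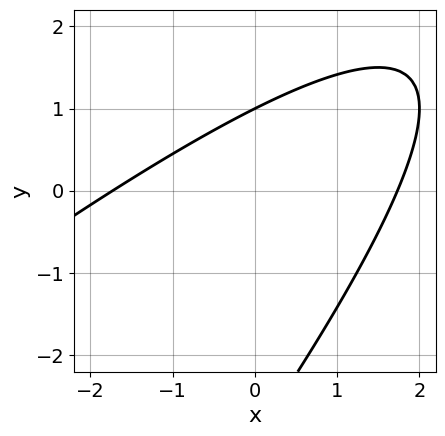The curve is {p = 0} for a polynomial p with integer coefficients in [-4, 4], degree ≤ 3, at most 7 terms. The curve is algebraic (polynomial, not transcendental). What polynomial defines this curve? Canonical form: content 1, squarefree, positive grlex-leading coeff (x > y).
x^2 - 2*x*y + y^2 + 2*y - 3

The degree is 2 — a generic line meets the curve in up to 2 points.
Observable constraints: it crosses the y-axis at the gridline y = 1.
Matching integer coefficients to the picture gives p.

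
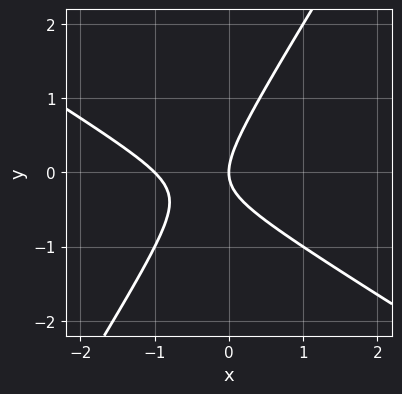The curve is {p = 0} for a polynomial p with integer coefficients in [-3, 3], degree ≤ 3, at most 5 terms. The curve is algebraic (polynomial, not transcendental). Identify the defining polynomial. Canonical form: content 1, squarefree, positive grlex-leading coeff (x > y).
deg p = 2.
Observable constraints: the x-axis gridline crossings are at x ∈ {-1, 0}; it crosses the y-axis at the gridline y = 0.
The integer polynomial consistent with all of this is the stated p.

x^2 + x*y - y^2 + x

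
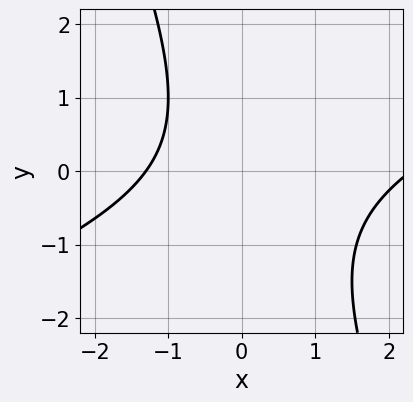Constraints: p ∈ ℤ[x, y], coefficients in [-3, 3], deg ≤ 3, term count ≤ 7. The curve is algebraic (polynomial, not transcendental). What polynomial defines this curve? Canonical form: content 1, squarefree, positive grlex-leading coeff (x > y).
(a) deg p = 2. The shape is more complex than any degree-1 curve.
(b) From the axis intercepts and sections: no y-intercept at any integer in the box.
(c) Solving for integer coefficients yields p as stated.

x^2 - 2*x*y - y^2 - x - 3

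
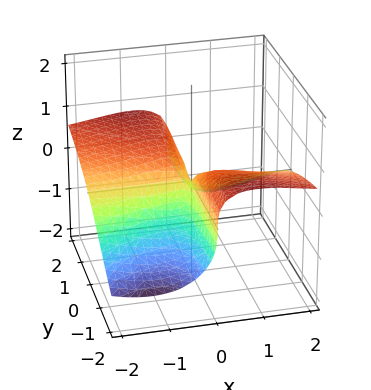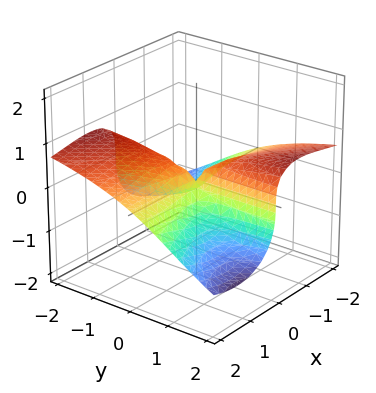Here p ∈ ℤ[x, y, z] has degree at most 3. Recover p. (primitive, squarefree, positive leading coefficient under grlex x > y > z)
2*x^2*z - x*y*z + 2*z^3 + 2*x*y

Degree: the shape is more complex than any degree-2 surface, so deg p = 3.
Checking where it meets the axes: one z-axis crossing is at z = 0; every point of the x-axis in the box is on the surface; every point of the y-axis in the box is on the surface.
Solving for integer coefficients yields p as stated.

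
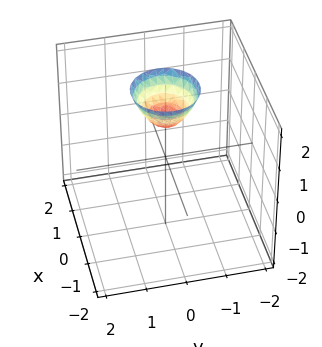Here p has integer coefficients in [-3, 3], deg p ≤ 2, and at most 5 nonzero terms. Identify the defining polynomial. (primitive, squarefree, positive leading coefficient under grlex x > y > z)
3*x^2 + 3*y^2 - 2*z + 2

First, the degree is 2 — the shape is more complex than any degree-1 surface.
Then, symmetries: rotational symmetry about the z-axis ⇒ p depends on x, y only through x² + y².
Then, reading off the gridlines: it meets the z-axis at z = 1 (among the integer gridlines); no x-intercept at any integer in the box; it misses every integer gridline on the y-axis; a circular section at z = 2 has radius between 0 and 1.
Finally, these observations pin down the coefficients.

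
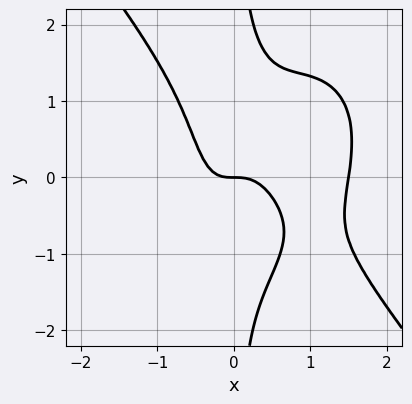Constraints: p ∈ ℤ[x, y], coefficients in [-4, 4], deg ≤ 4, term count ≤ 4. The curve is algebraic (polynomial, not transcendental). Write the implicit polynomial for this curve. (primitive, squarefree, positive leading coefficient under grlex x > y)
2*x^4 + x*y^3 - 3*x^3 - y

Degree: no degree-3 curve has this shape, so deg p = 4.
Observable constraints: it meets the x-axis at x = 0 (among the integer gridlines); one y-axis crossing is at y = 0.
The integer polynomial consistent with all of this is the stated p.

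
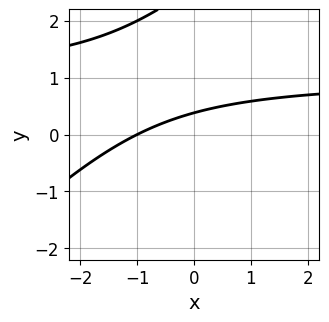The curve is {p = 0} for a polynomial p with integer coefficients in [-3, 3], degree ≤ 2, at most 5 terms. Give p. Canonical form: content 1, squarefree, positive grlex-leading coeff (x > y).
The degree is 2 — no degree-1 curve has this shape.
Checking where it meets the axes: one x-axis crossing is at x = -1.
Fitting integer coefficients to these (and the overall shape) gives p.

x*y - y^2 - x + 3*y - 1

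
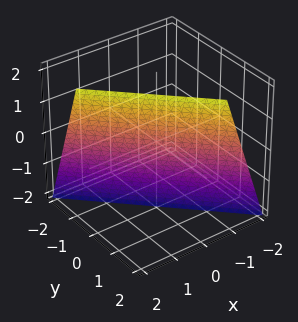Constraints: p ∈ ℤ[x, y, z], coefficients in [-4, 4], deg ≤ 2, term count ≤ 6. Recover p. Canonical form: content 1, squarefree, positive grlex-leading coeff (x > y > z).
3*x + 3*y - z - 2

(a) deg p = 1. The surface is flat (a plane).
(b) Observable constraints: it meets the z-axis at z = -2 (among the integer gridlines).
(c) The integer polynomial consistent with all of this is the stated p.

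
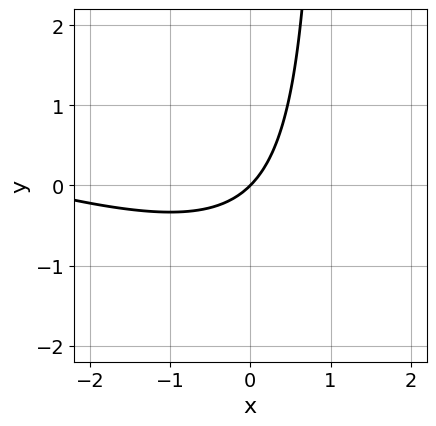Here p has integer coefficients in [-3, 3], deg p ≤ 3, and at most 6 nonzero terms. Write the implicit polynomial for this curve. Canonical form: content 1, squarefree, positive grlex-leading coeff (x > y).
x^2 + 3*x*y + 3*x - 3*y

First, deg p = 2. A generic line meets the curve in up to 2 points.
Then, reading off the gridlines: one x-axis crossing is at x = 0; it meets the y-axis at y = 0 (among the integer gridlines).
Finally, solving for integer coefficients yields p as stated.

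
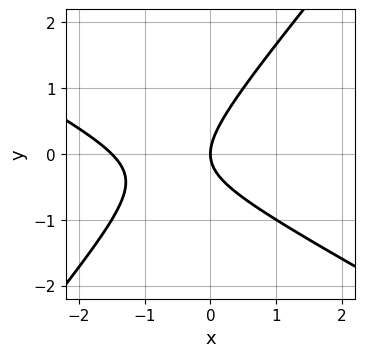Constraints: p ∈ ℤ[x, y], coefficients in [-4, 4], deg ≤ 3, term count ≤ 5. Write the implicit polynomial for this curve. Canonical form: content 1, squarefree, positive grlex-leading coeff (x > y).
2*x^2 + 2*x*y - 3*y^2 + 3*x

The degree is 2 — no degree-1 curve has this shape.
Reading off the gridlines: one x-axis crossing is at x = 0; it meets the y-axis at y = 0 (among the integer gridlines).
Solving for integer coefficients yields p as stated.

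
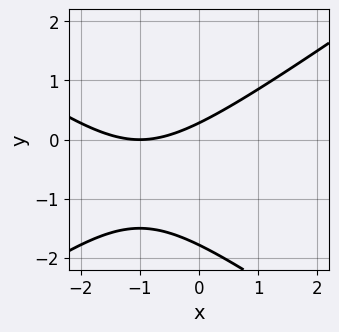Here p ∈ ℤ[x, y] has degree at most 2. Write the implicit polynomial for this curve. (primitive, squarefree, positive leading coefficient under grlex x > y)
x^2 - 2*y^2 + 2*x - 3*y + 1

First, the degree is 2 — a generic line meets the curve in up to 2 points.
Next, reading off the gridlines: it crosses the x-axis at the gridline x = -1.
Finally, these observations pin down the coefficients.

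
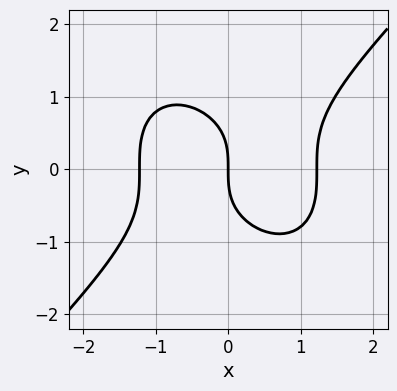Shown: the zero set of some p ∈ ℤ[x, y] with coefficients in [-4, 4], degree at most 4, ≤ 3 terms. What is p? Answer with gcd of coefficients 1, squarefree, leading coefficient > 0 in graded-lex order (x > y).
First, the degree is 3 — no degree-2 curve has this shape.
Next, against the integer gridlines: it meets the x-axis at x = 0 (among the integer gridlines); it crosses the y-axis at the gridline y = 0.
Finally, assembling these constraints gives the stated polynomial.

2*x^3 - 2*y^3 - 3*x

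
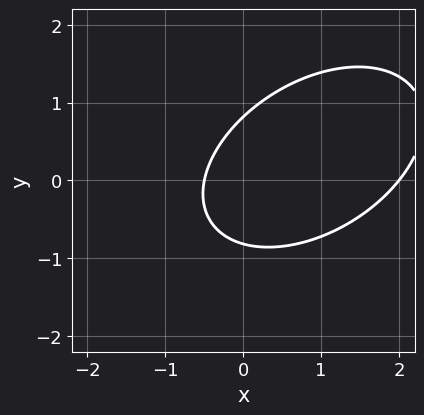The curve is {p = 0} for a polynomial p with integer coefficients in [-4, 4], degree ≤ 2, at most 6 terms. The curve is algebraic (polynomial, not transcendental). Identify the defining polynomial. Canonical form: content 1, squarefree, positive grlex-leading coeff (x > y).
First, deg p = 2. No degree-1 curve has this shape.
Then, observable constraints: one x-axis crossing is at x = 2.
Finally, solving for integer coefficients yields p as stated.

2*x^2 - 2*x*y + 3*y^2 - 3*x - 2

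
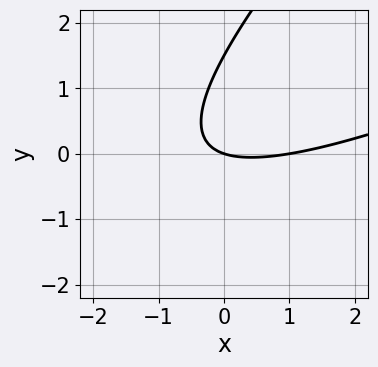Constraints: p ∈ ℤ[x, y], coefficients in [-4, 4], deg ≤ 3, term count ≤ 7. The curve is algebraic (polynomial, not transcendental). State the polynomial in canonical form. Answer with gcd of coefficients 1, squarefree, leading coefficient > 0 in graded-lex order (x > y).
Degree: no degree-1 curve has this shape, so deg p = 2.
Checking where it meets the axes: it crosses the y-axis at the gridline y = 0; among the integer gridlines, it crosses the x-axis at x ∈ {0, 1}.
Assembling these constraints gives the stated polynomial.

x^2 - 3*x*y + 2*y^2 - x - 3*y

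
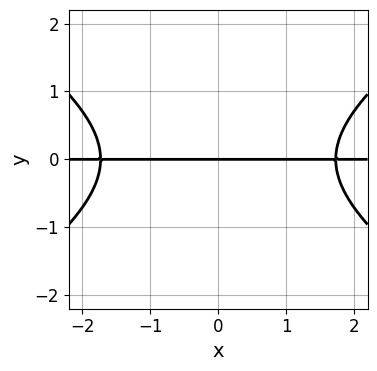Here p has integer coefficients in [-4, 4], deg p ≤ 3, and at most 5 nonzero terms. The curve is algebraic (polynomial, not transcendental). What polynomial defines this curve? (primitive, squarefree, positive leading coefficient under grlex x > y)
(a) deg p = 3. No degree-2 curve has this shape.
(b) Symmetries: mirror symmetry x ↦ −x ⇒ only even powers of x.
(c) Checking where it meets the axes: every point of the x-axis in the box is on the curve; it meets the y-axis at y = 0 (among the integer gridlines).
(d) Solving for integer coefficients yields p as stated.

x^2*y - 2*y^3 - 3*y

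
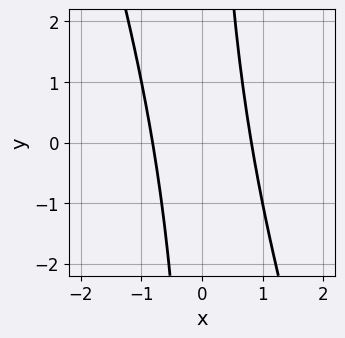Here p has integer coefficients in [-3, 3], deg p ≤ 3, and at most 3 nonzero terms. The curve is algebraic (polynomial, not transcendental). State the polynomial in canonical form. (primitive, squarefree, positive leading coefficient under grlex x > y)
3*x^2 + x*y - 2

1. The degree is 2 — the shape is more complex than any degree-1 curve.
2. Against the integer gridlines: it misses every integer gridline on the y-axis.
3. Putting this together gives p.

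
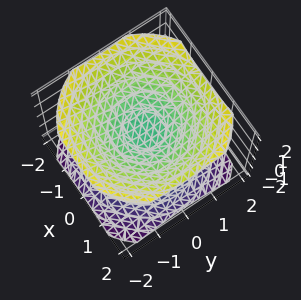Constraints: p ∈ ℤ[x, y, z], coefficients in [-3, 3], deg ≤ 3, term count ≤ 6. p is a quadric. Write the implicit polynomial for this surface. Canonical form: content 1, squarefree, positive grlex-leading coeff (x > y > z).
First, the picture has 2 separate pieces.
Next, deg p = 2.
Next, symmetry: the z-axis is an axis of rotation, so x and y enter only as x² + y²; mirror symmetry z ↦ −z ⇒ only even powers of z.
Then, checking where it meets the axes: it misses every integer gridline on the x-axis; it misses every integer gridline on the y-axis.
Finally, fitting integer coefficients to these (and the overall shape) gives p.

2*x^2 + 2*y^2 - 3*z^2 + 1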